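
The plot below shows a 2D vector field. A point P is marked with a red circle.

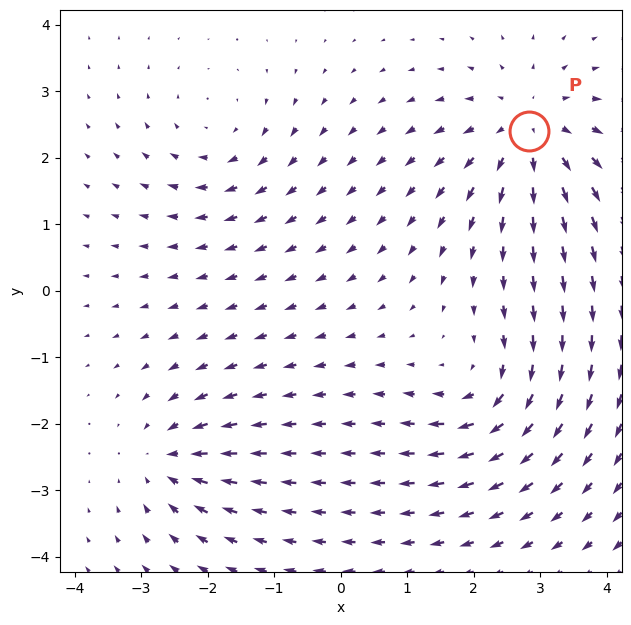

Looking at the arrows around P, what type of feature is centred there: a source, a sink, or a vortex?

source

At P (2.8, 2.4) the arrows spread outward. Divergence about +5, curl ≈0 — positive divergence with near-zero curl is a source.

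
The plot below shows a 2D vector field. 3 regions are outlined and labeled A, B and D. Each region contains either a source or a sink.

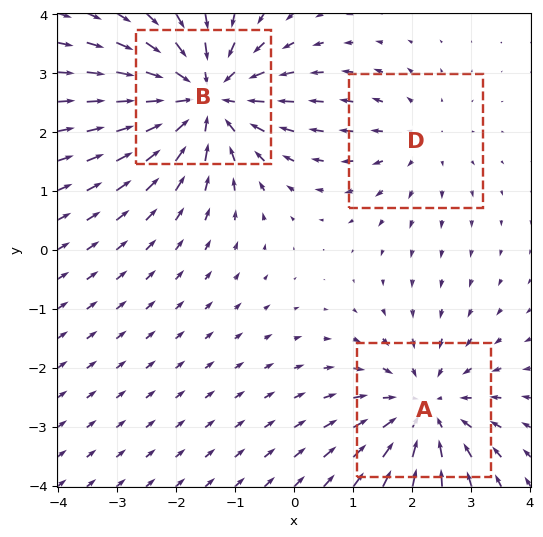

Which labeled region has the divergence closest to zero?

D

Divergence at each region's feature centre — A: about -3, B: about -4, D: about +2. Region D is closest to zero.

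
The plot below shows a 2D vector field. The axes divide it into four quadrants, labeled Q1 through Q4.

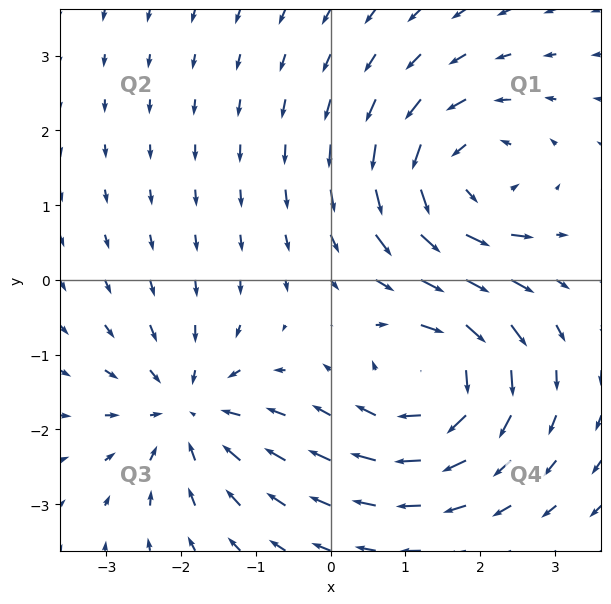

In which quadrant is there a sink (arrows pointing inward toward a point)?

The sink sits at approximately (-1.9, -1.8), which lies in quadrant Q3. The divergence there is about -3, negative as expected for a sink.

Q3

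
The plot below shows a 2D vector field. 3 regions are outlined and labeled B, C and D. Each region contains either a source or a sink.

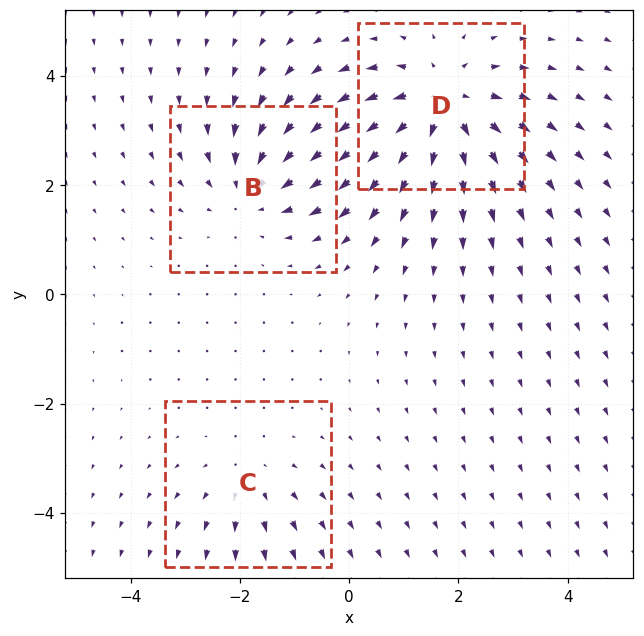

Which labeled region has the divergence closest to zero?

C

Divergence at each region's feature centre — B: about -3, C: about +2, D: about +4. Region C is closest to zero.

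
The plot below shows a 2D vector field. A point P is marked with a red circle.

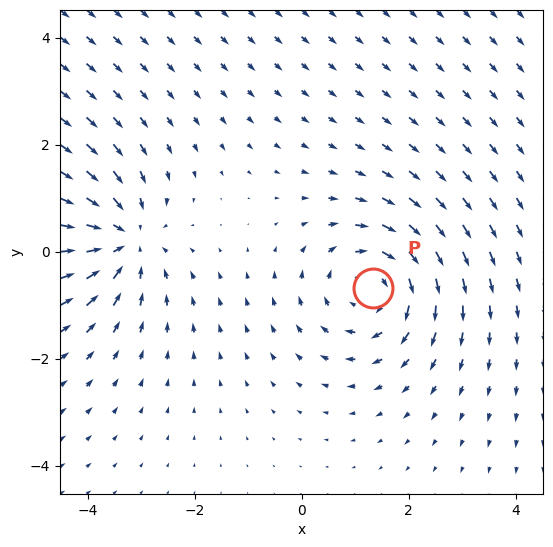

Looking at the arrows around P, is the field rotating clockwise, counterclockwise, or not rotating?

clockwise

Near P at (1.3, -0.7) the arrows circulate clockwise. The curl (z-component) there is about -4; negative curl means clockwise rotation.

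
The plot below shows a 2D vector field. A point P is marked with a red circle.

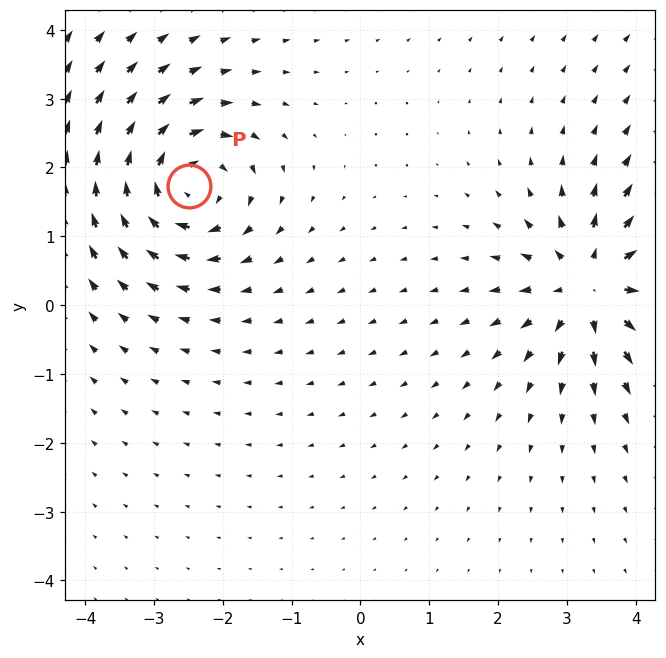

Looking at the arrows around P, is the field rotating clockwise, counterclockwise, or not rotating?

Near P at (-2.5, 1.7) the arrows circulate clockwise. The curl (z-component) there is about -5; negative curl means clockwise rotation.

clockwise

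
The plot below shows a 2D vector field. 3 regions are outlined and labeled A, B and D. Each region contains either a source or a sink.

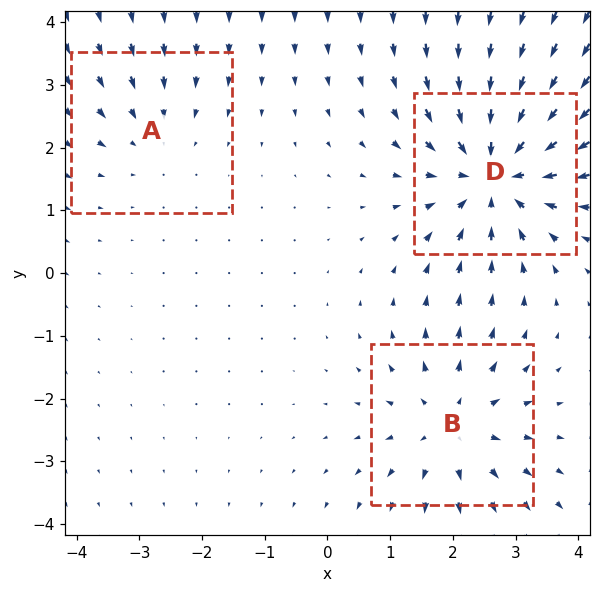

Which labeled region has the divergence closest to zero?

Divergence at each region's feature centre — A: about -2, B: about +3, D: about -5. Region A is closest to zero.

A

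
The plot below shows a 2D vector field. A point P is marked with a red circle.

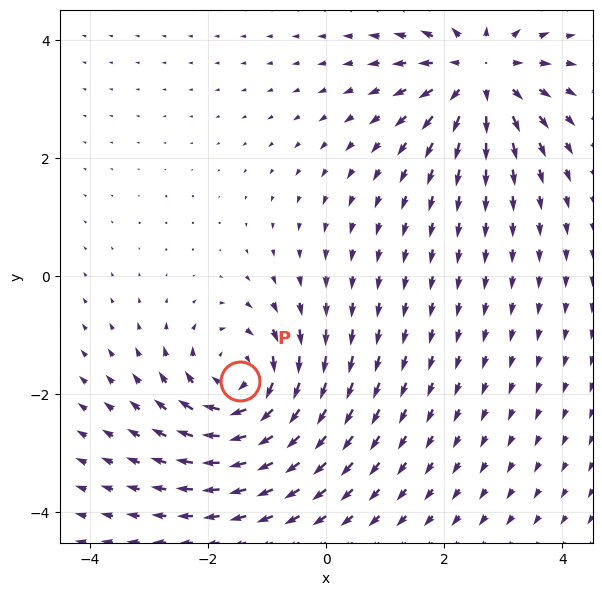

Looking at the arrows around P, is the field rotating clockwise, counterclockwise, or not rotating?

clockwise

Near P at (-1.5, -1.8) the arrows circulate clockwise. The curl (z-component) there is about -5; negative curl means clockwise rotation.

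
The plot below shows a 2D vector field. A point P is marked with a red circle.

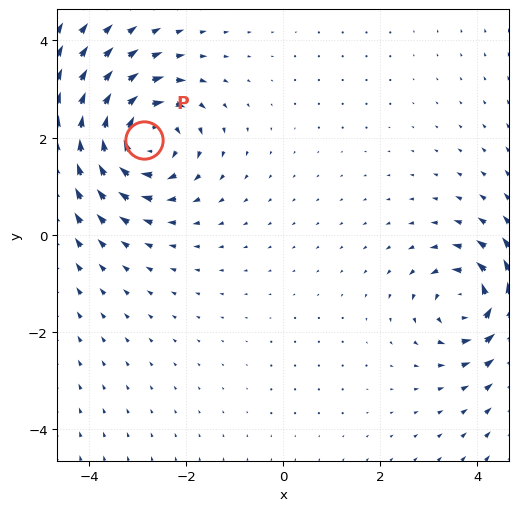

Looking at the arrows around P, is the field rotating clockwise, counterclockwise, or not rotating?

clockwise

Near P at (-2.9, 1.9) the arrows circulate clockwise. The curl (z-component) there is about -5; negative curl means clockwise rotation.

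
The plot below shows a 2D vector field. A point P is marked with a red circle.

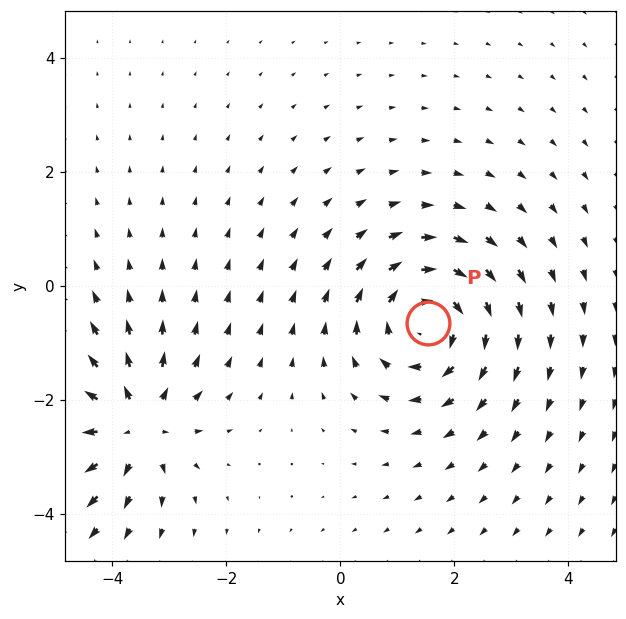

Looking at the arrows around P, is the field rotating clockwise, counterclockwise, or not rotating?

Near P at (1.5, -0.6) the arrows circulate clockwise. The curl (z-component) there is about -3; negative curl means clockwise rotation.

clockwise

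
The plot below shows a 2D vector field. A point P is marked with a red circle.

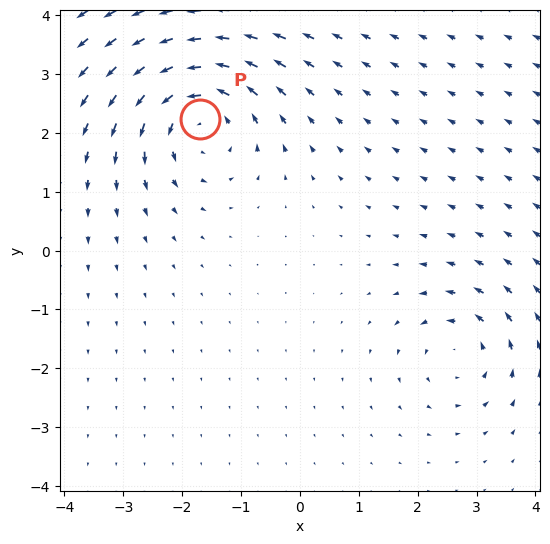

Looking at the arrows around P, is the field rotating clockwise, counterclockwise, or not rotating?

counterclockwise

Near P at (-1.7, 2.2) the arrows circulate counterclockwise. The curl (z-component) there is about +5; positive curl means counterclockwise rotation.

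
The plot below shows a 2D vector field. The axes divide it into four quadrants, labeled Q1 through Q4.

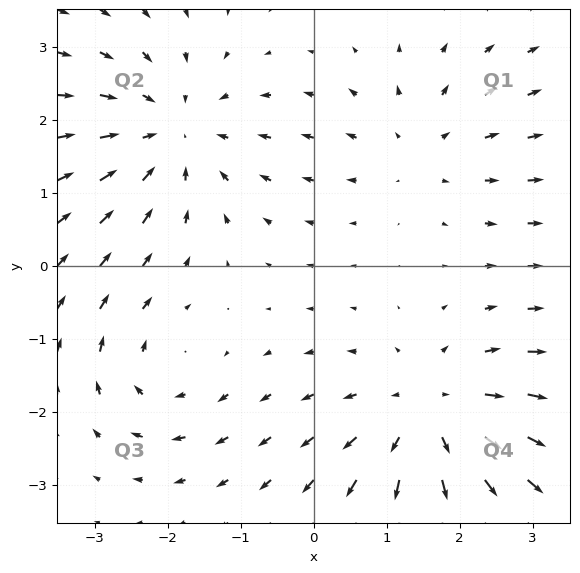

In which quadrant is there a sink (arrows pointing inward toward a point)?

The sink sits at approximately (-1.9, 1.8), which lies in quadrant Q2. The divergence there is about -4, negative as expected for a sink.

Q2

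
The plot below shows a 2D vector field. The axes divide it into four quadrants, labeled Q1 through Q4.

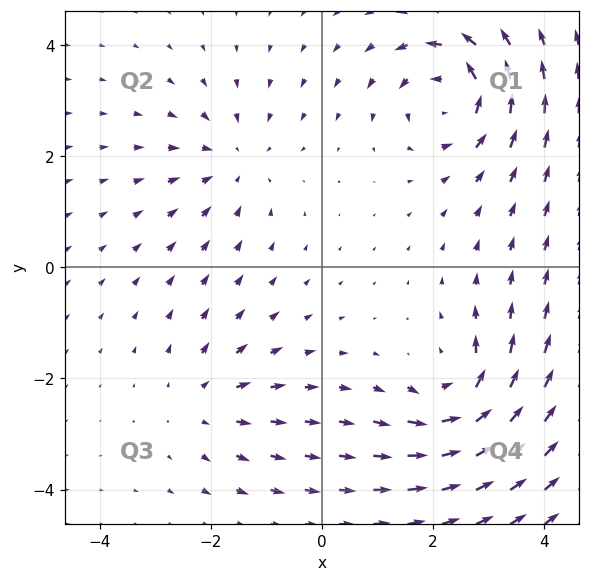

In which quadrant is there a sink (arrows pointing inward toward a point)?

Q2

The sink sits at approximately (-1.6, 1.9), which lies in quadrant Q2. The divergence there is about -3, negative as expected for a sink.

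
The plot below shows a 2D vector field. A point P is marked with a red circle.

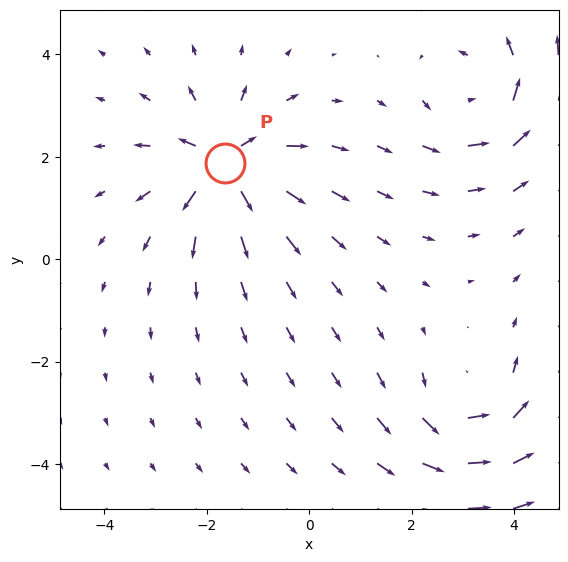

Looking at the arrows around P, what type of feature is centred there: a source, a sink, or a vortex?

source

At P (-1.6, 1.9) the arrows spread outward. Divergence about +7, curl ≈0 — positive divergence with near-zero curl is a source.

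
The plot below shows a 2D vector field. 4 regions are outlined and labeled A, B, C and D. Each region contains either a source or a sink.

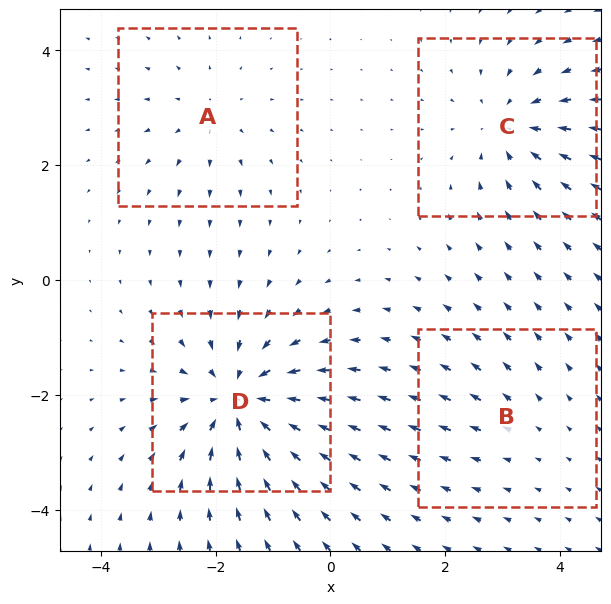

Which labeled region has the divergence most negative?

Divergence at each region's feature centre — A: about +3, B: about +2, C: about -5, D: about -7. Region D is most negative.

D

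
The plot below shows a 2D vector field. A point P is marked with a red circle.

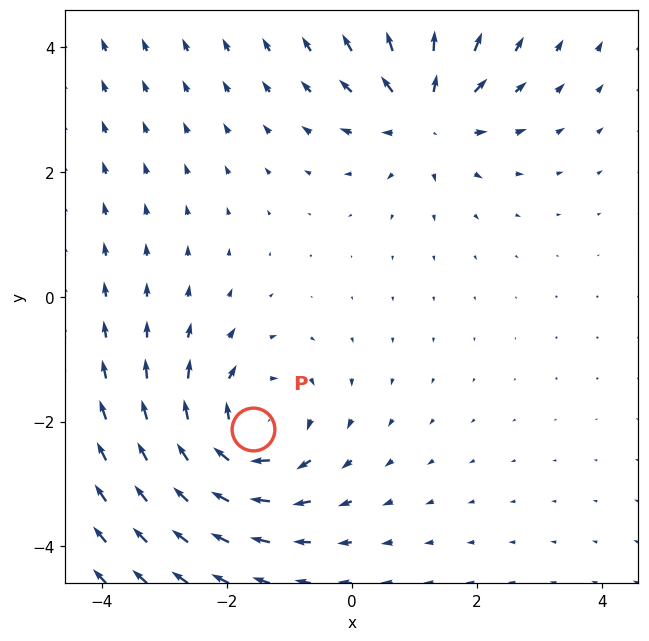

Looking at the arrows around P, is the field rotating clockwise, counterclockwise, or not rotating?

Near P at (-1.6, -2.1) the arrows circulate clockwise. The curl (z-component) there is about -4; negative curl means clockwise rotation.

clockwise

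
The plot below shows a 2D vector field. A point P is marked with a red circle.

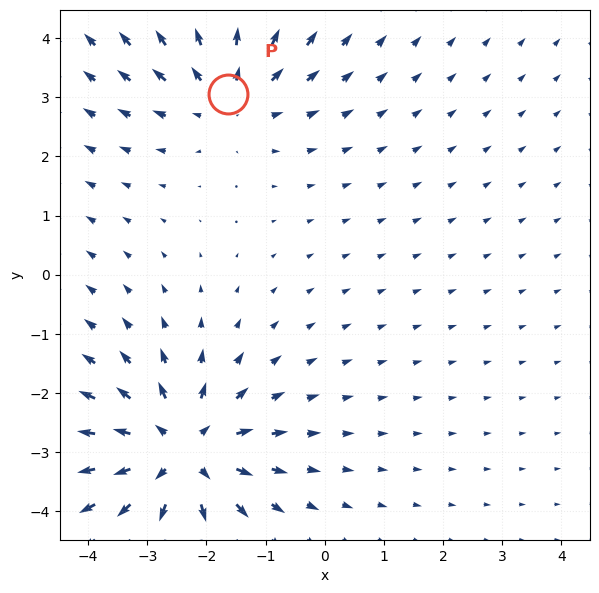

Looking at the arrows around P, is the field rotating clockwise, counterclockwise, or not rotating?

not rotating

Near P at (-1.6, 3.1) the arrows show no circulation. The curl there is ≈0.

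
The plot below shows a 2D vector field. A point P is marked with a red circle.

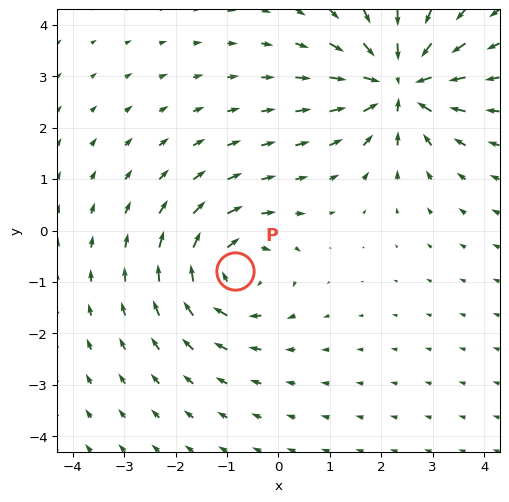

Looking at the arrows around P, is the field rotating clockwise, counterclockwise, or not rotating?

Near P at (-0.8, -0.8) the arrows circulate clockwise. The curl (z-component) there is about -5; negative curl means clockwise rotation.

clockwise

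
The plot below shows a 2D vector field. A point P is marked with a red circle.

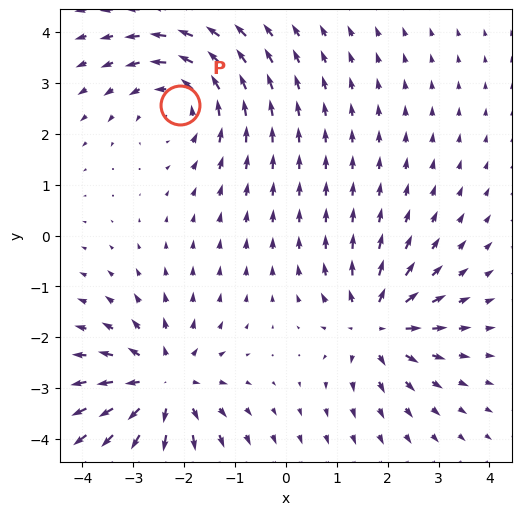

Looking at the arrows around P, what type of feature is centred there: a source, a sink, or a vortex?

vortex

At P (-2.1, 2.6) the arrows circulate counterclockwise. Divergence ≈0, curl about +3 — near-zero divergence with nonzero curl is a vortex.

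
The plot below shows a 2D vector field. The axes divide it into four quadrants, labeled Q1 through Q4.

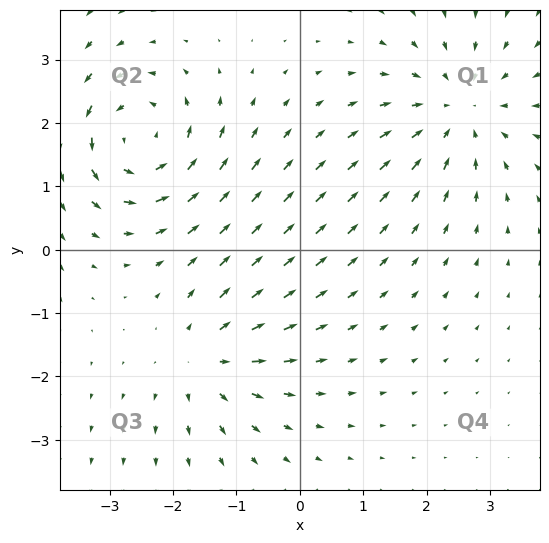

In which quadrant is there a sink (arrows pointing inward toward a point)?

The sink sits at approximately (2.5, 2.2), which lies in quadrant Q1. The divergence there is about -3, negative as expected for a sink.

Q1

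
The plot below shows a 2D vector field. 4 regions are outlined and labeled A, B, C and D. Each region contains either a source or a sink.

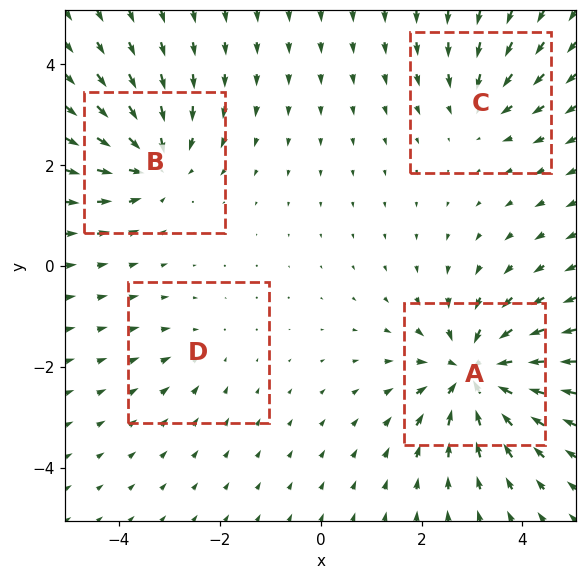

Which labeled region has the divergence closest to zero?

D

Divergence at each region's feature centre — A: about -7, B: about -5, C: about -3, D: about -2. Region D is closest to zero.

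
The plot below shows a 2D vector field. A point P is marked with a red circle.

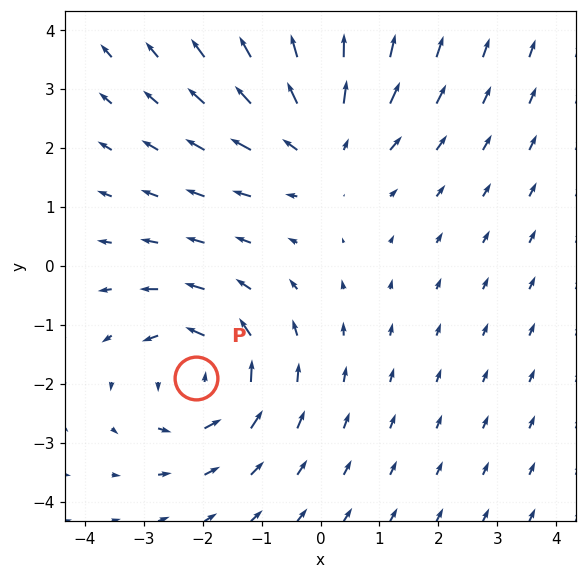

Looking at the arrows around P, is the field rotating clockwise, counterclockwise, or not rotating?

Near P at (-2.1, -1.9) the arrows circulate counterclockwise. The curl (z-component) there is about +4; positive curl means counterclockwise rotation.

counterclockwise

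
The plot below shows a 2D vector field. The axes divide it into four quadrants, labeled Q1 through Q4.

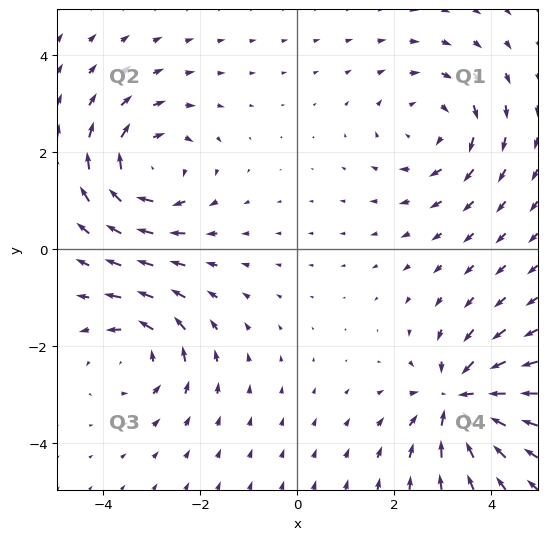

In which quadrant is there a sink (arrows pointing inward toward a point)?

The sink sits at approximately (3.3, -3.1), which lies in quadrant Q4. The divergence there is about -5, negative as expected for a sink.

Q4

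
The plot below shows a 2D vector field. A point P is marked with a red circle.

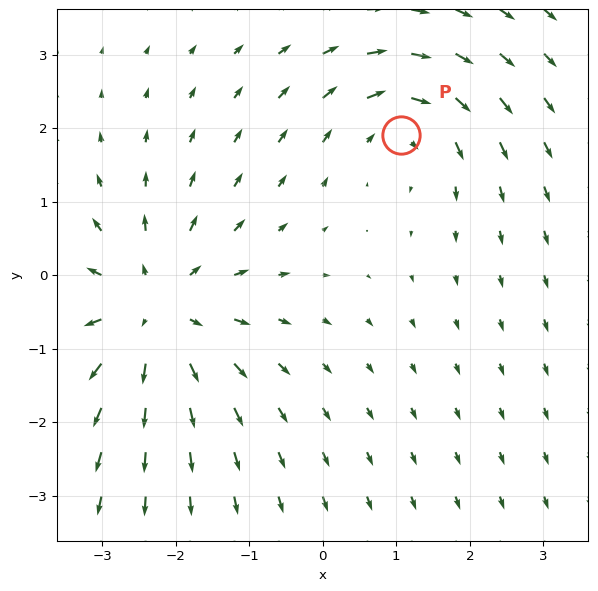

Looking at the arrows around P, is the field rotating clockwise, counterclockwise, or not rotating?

Near P at (1.1, 1.9) the arrows circulate clockwise. The curl (z-component) there is about -3; negative curl means clockwise rotation.

clockwise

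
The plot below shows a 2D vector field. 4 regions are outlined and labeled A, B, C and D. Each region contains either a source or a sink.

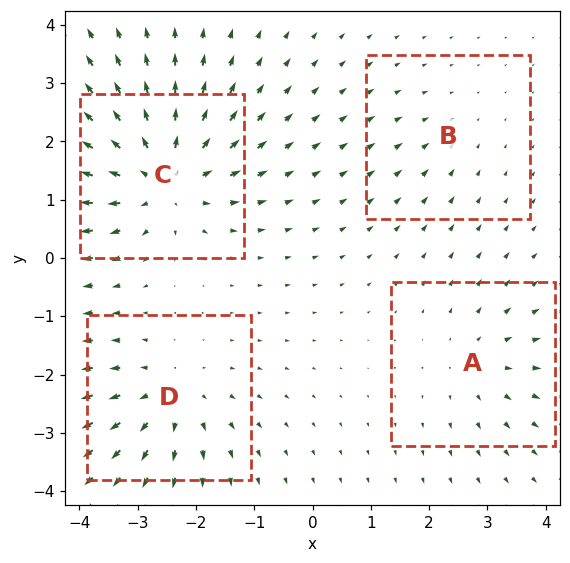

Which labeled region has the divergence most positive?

C

Divergence at each region's feature centre — A: about +3, B: about -2, C: about +7, D: about +5. Region C is most positive.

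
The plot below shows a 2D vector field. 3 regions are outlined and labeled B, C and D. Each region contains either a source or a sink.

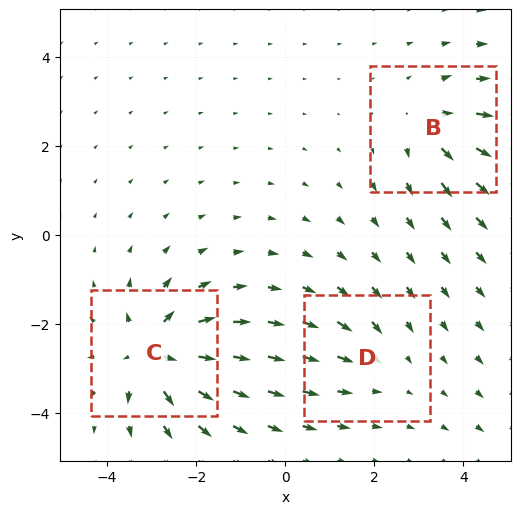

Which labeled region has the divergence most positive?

C

Divergence at each region's feature centre — B: about +3, C: about +5, D: about -2. Region C is most positive.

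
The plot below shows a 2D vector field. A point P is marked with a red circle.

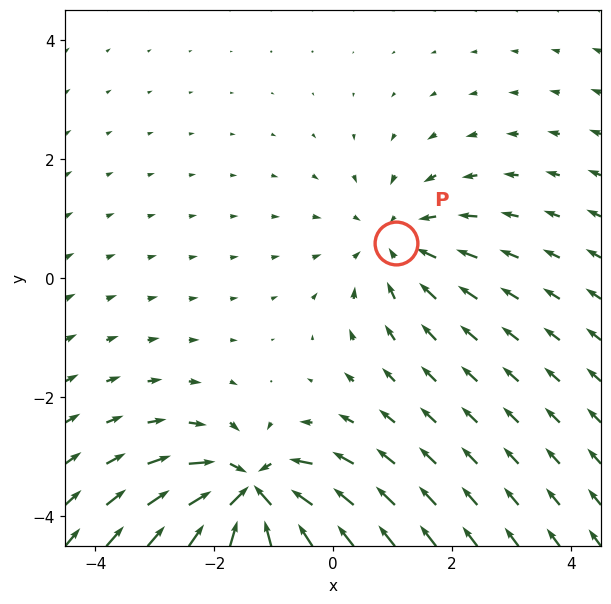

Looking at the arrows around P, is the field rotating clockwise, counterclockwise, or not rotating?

not rotating

Near P at (1.1, 0.6) the arrows show no circulation. The curl there is ≈0.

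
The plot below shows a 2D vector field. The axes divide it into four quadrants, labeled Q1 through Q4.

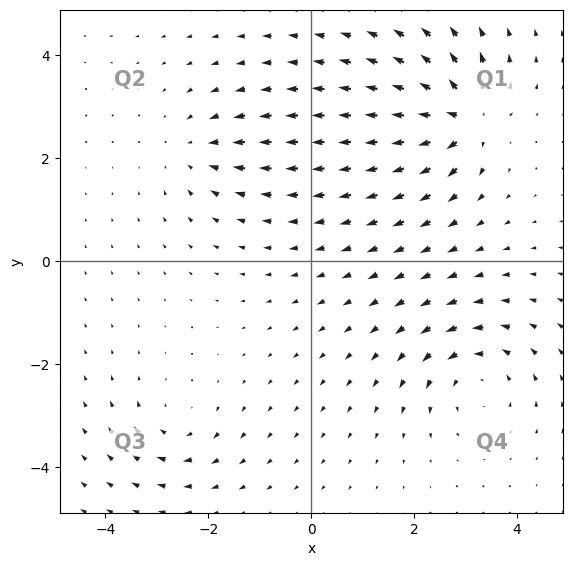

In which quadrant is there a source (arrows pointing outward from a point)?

The source sits at approximately (3.0, 2.8), which lies in quadrant Q1. The divergence there is about +7, positive as expected for a source.

Q1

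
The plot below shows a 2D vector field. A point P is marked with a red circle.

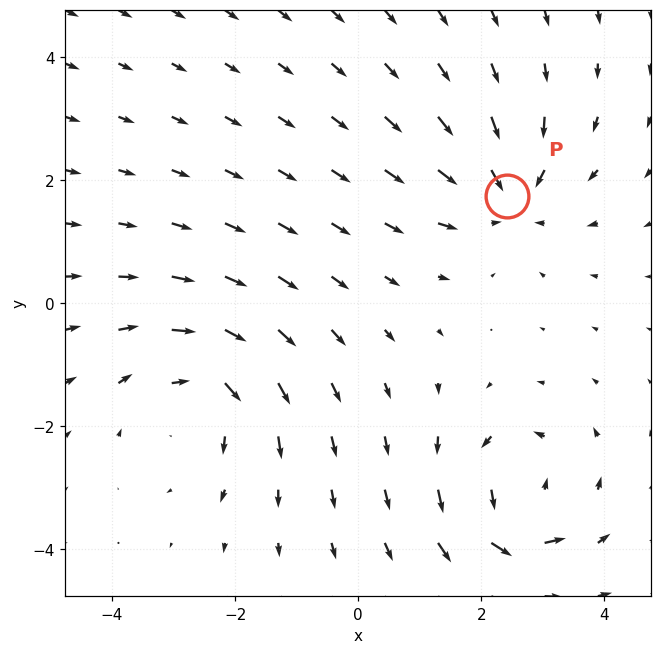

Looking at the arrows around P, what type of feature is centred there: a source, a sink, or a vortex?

sink

At P (2.4, 1.7) the arrows converge inward. Divergence about -4, curl ≈0 — negative divergence with near-zero curl is a sink.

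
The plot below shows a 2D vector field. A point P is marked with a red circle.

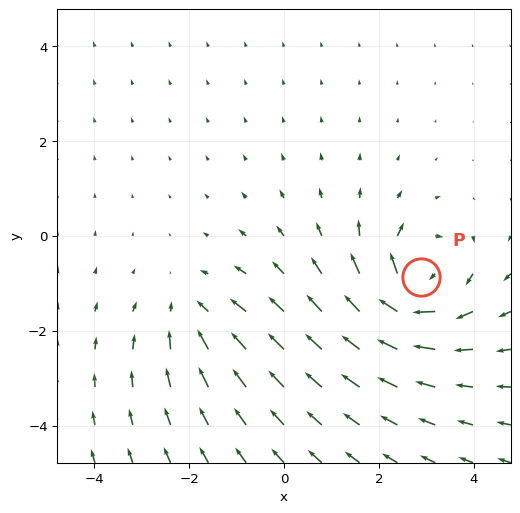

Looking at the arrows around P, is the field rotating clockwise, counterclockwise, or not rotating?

clockwise

Near P at (2.9, -0.9) the arrows circulate clockwise. The curl (z-component) there is about -7; negative curl means clockwise rotation.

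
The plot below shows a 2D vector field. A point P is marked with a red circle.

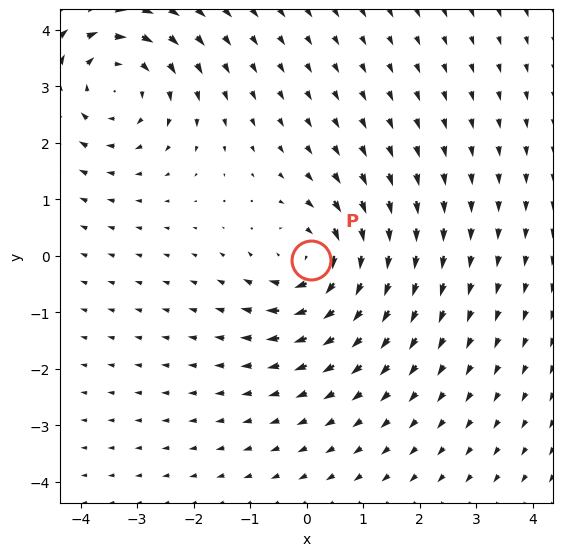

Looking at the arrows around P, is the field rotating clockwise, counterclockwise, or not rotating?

Near P at (0.1, -0.1) the arrows circulate clockwise. The curl (z-component) there is about -4; negative curl means clockwise rotation.

clockwise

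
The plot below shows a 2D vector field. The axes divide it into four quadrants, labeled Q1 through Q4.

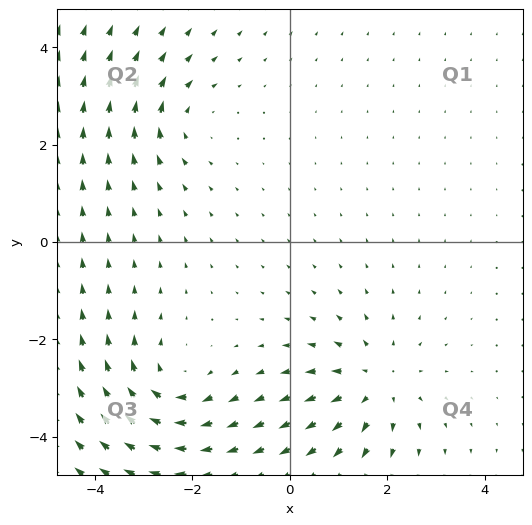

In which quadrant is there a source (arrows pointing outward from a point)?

Q4

The source sits at approximately (1.8, -2.9), which lies in quadrant Q4. The divergence there is about +4, positive as expected for a source.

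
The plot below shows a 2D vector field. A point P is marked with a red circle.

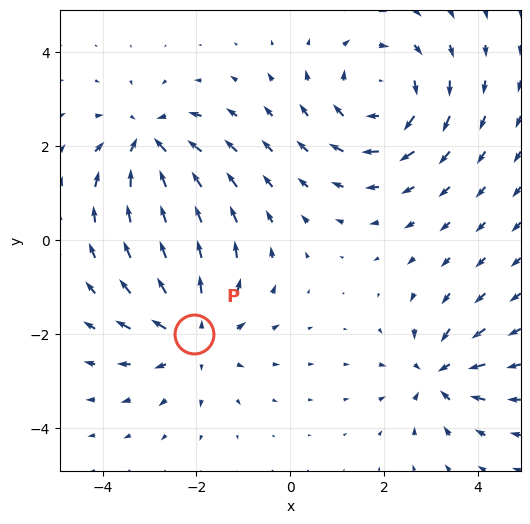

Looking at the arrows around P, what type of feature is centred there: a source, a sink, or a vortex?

At P (-2.1, -2.0) the arrows spread outward. Divergence about +4, curl ≈0 — positive divergence with near-zero curl is a source.

source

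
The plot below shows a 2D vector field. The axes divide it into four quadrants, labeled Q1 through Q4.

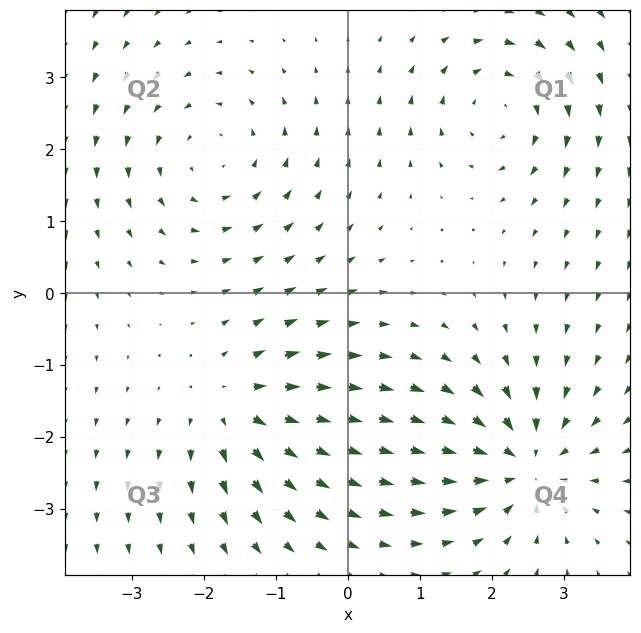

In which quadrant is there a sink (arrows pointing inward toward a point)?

The sink sits at approximately (2.5, -2.4), which lies in quadrant Q4. The divergence there is about -5, negative as expected for a sink.

Q4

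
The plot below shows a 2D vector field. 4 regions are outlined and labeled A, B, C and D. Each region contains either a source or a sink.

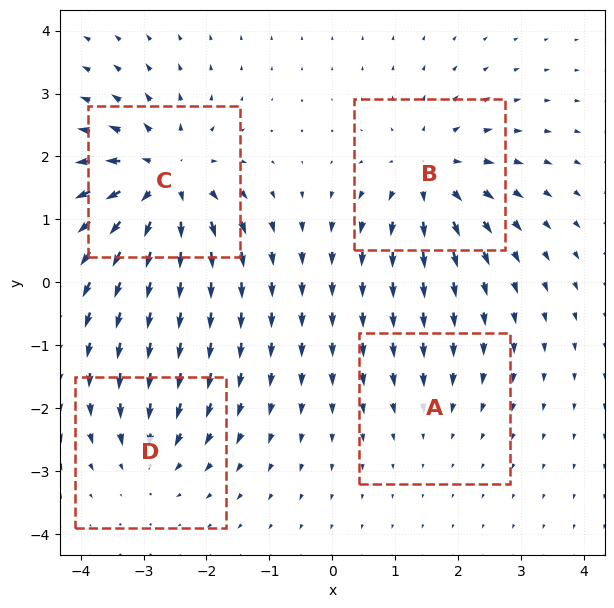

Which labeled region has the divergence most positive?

Divergence at each region's feature centre — A: about -2, B: about +6, C: about +8, D: about -4. Region C is most positive.

C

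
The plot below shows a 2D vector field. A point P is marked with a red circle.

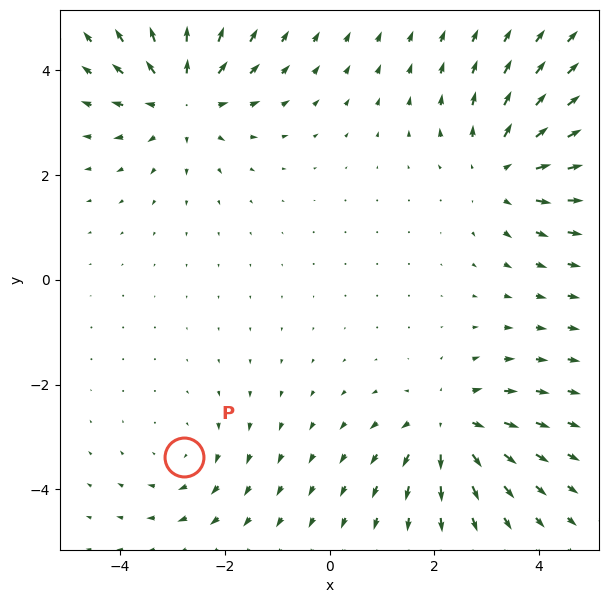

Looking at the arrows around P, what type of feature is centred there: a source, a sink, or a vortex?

At P (-2.8, -3.4) the arrows circulate clockwise. Divergence ≈0, curl about -2 — near-zero divergence with nonzero curl is a vortex.

vortex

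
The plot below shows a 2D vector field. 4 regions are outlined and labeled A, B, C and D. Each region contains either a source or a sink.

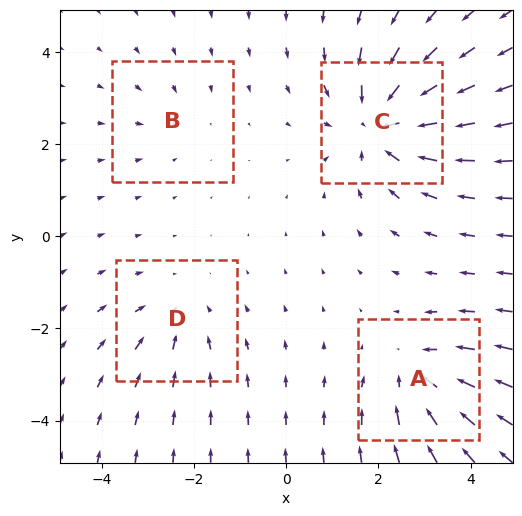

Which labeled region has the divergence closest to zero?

B

Divergence at each region's feature centre — A: about -4, B: about -2, C: about -6, D: about -3. Region B is closest to zero.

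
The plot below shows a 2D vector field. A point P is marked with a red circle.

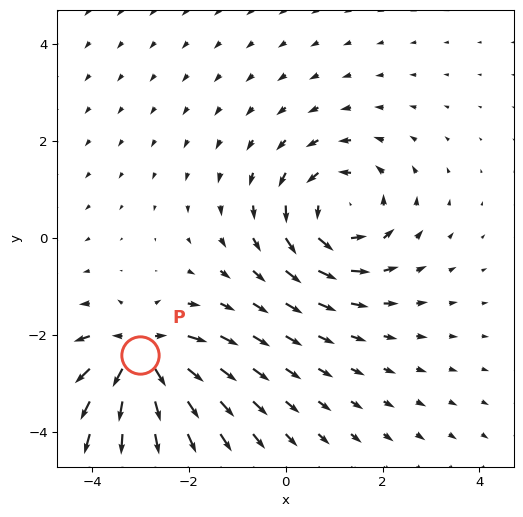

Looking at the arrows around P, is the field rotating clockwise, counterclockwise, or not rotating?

not rotating

Near P at (-3.0, -2.4) the arrows show no circulation. The curl there is ≈0.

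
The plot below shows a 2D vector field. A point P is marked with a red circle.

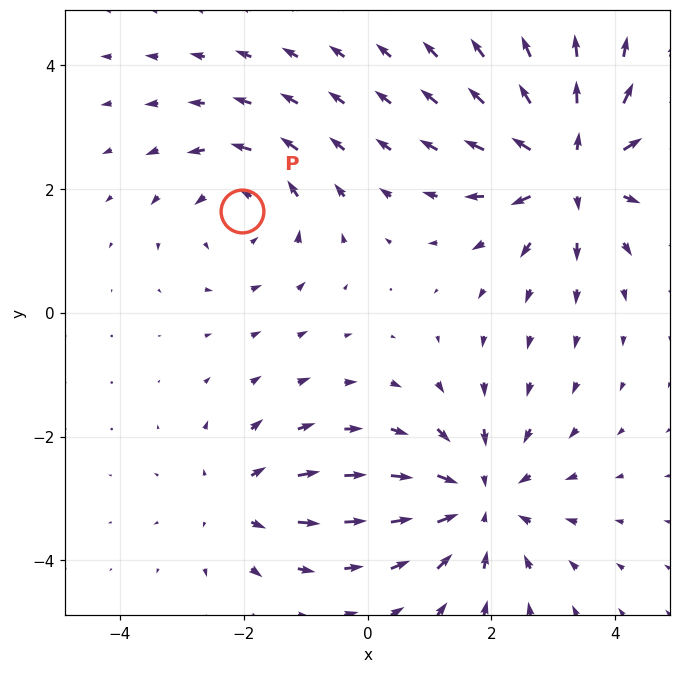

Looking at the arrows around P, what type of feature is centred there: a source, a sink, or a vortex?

At P (-2.0, 1.6) the arrows circulate counterclockwise. Divergence ≈0, curl about +3 — near-zero divergence with nonzero curl is a vortex.

vortex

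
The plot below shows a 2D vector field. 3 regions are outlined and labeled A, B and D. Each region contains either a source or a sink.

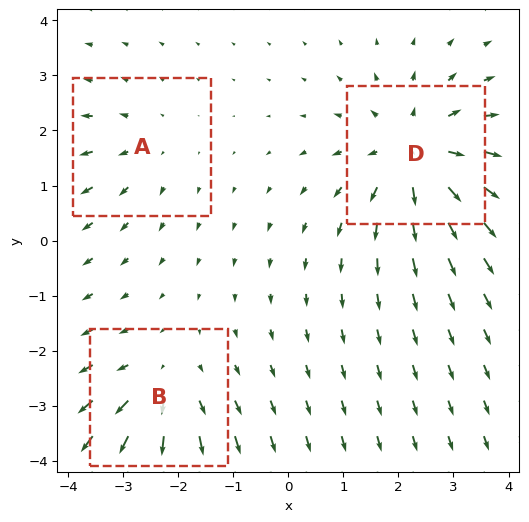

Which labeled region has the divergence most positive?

Divergence at each region's feature centre — A: about +2, B: about +3, D: about +4. Region D is most positive.

D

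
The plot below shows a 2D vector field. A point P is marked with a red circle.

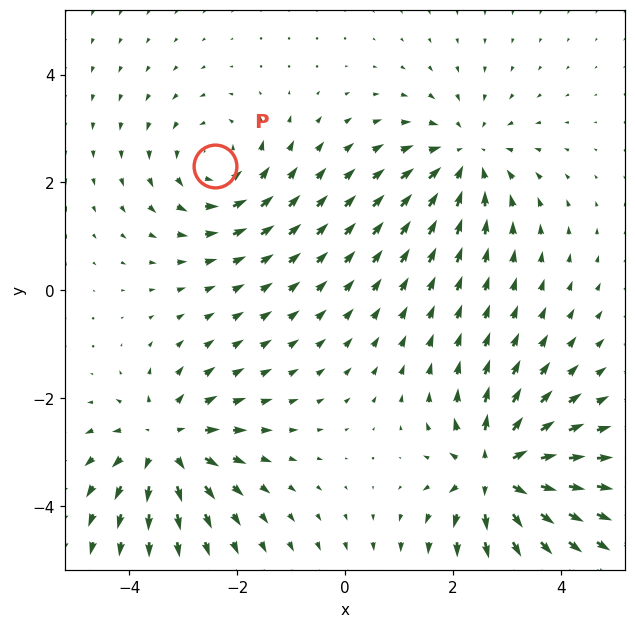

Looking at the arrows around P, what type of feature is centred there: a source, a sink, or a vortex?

vortex

At P (-2.4, 2.3) the arrows circulate counterclockwise. Divergence ≈0, curl about +4 — near-zero divergence with nonzero curl is a vortex.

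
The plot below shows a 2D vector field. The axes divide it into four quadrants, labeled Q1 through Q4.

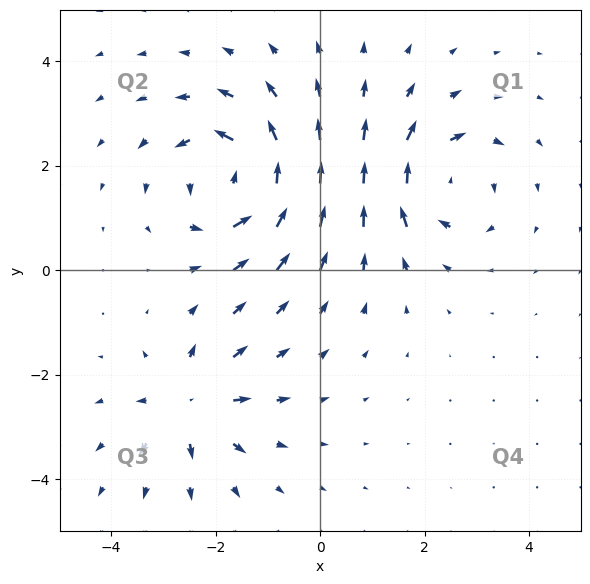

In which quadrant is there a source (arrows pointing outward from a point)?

Q3

The source sits at approximately (-2.5, -2.6), which lies in quadrant Q3. The divergence there is about +4, positive as expected for a source.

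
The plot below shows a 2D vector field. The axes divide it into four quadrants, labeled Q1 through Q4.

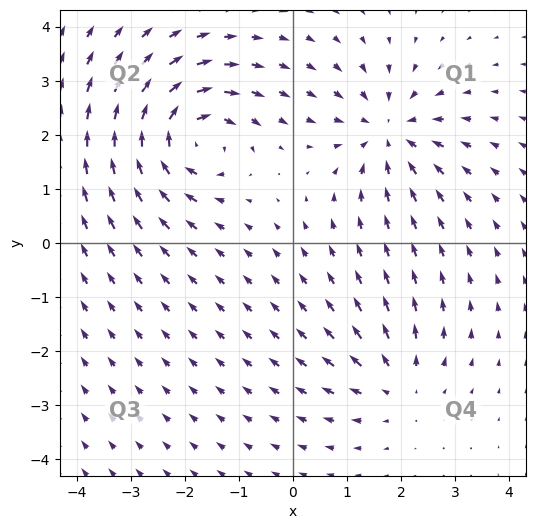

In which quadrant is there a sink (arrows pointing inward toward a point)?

Q1

The sink sits at approximately (1.8, 2.0), which lies in quadrant Q1. The divergence there is about -4, negative as expected for a sink.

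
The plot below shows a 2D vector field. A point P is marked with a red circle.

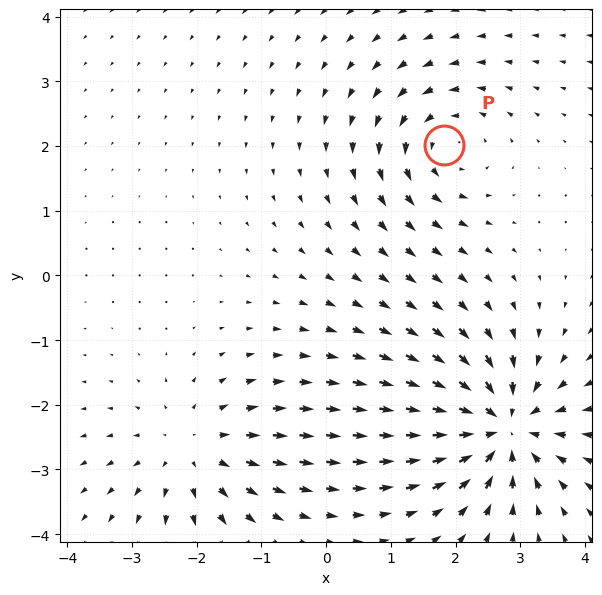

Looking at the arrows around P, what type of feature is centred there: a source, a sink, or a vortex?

At P (1.8, 2.0) the arrows circulate counterclockwise. Divergence ≈0, curl about +4 — near-zero divergence with nonzero curl is a vortex.

vortex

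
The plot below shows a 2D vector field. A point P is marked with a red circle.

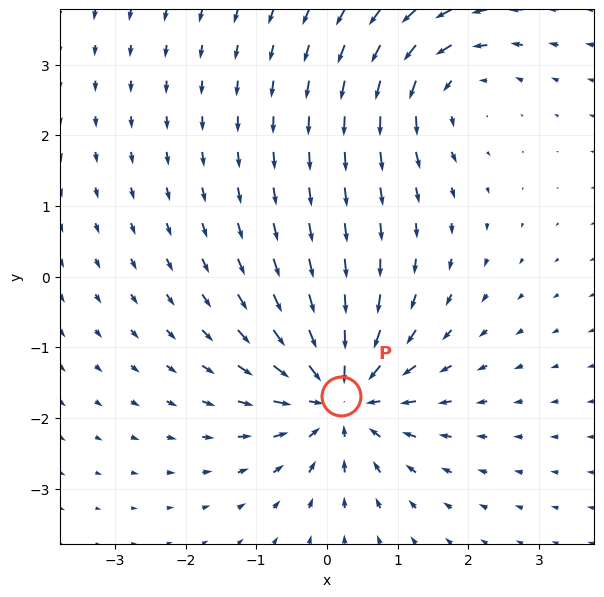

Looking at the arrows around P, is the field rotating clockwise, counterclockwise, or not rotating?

not rotating

Near P at (0.2, -1.7) the arrows show no circulation. The curl there is ≈0.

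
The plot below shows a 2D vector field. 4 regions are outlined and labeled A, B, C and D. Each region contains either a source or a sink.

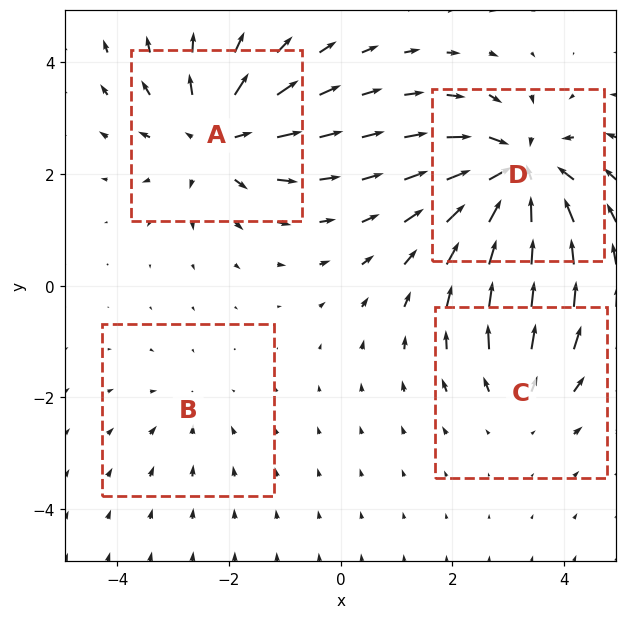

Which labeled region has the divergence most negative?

D

Divergence at each region's feature centre — A: about +5, B: about -2, C: about +3, D: about -7. Region D is most negative.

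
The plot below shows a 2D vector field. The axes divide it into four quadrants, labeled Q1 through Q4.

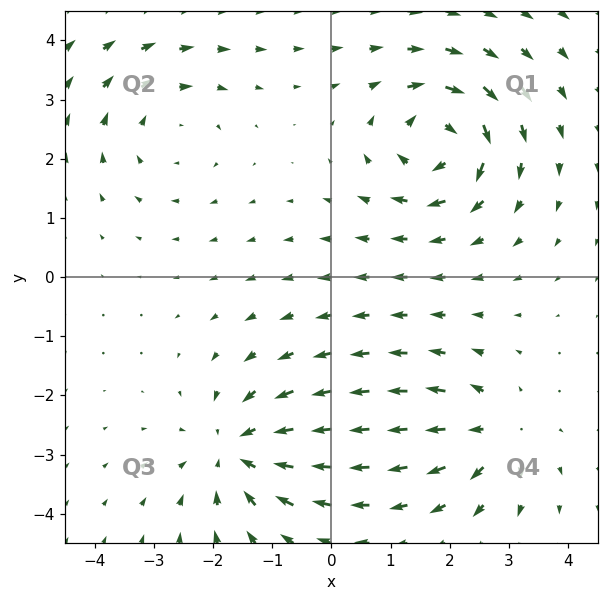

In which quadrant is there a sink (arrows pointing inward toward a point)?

Q3

The sink sits at approximately (-1.6, -2.9), which lies in quadrant Q3. The divergence there is about -5, negative as expected for a sink.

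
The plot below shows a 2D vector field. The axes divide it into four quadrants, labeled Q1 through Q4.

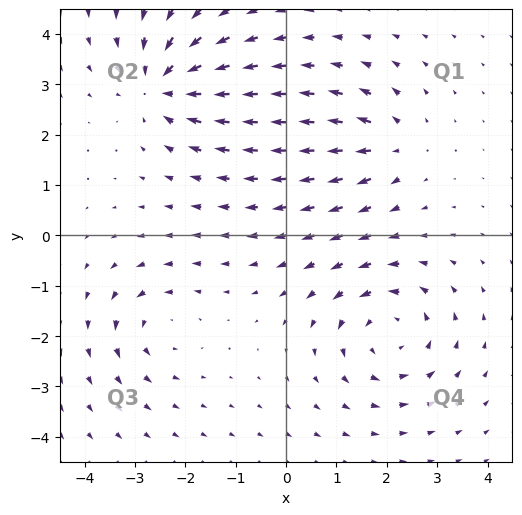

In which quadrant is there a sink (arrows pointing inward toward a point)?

The sink sits at approximately (-2.4, 3.0), which lies in quadrant Q2. The divergence there is about -5, negative as expected for a sink.

Q2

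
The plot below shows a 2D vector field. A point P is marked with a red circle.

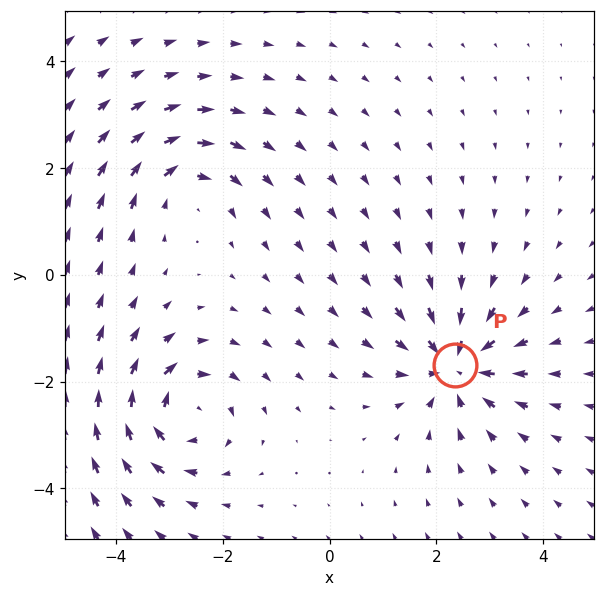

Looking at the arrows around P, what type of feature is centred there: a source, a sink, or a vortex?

At P (2.4, -1.7) the arrows converge inward. Divergence about -5, curl ≈0 — negative divergence with near-zero curl is a sink.

sink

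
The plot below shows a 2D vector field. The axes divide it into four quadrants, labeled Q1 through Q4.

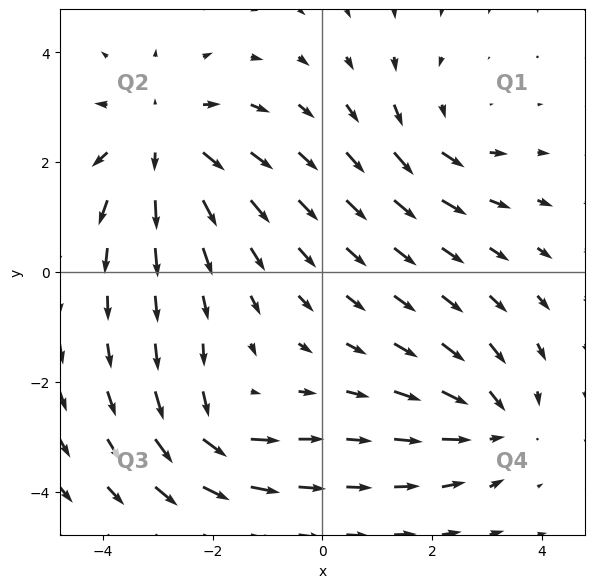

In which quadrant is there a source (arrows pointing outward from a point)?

Q2

The source sits at approximately (-2.9, 2.4), which lies in quadrant Q2. The divergence there is about +4, positive as expected for a source.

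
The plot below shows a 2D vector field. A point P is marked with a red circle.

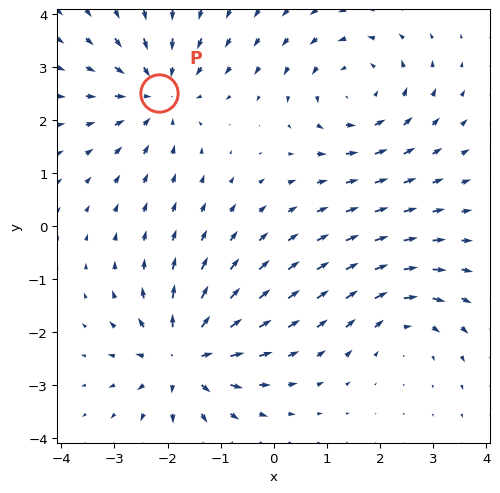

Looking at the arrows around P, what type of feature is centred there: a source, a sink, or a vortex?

At P (-2.2, 2.5) the arrows converge inward. Divergence about -5, curl ≈0 — negative divergence with near-zero curl is a sink.

sink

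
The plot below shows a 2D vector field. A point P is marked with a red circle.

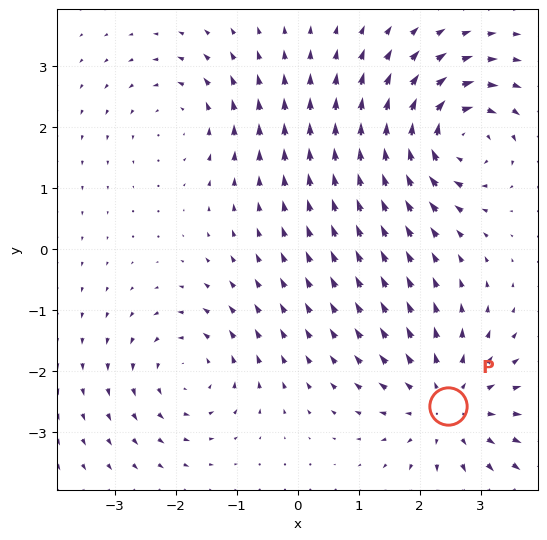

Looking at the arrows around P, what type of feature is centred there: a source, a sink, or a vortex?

source

At P (2.5, -2.6) the arrows spread outward. Divergence about +4, curl ≈0 — positive divergence with near-zero curl is a source.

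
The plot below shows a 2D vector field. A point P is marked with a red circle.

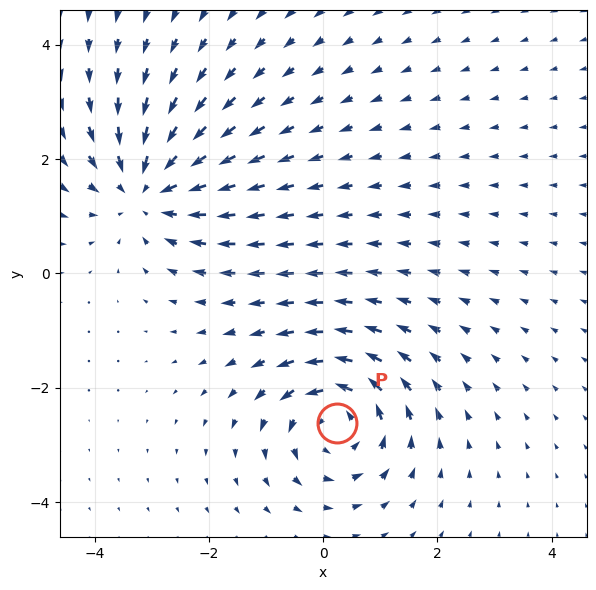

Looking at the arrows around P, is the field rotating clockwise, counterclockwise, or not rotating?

counterclockwise

Near P at (0.3, -2.6) the arrows circulate counterclockwise. The curl (z-component) there is about +5; positive curl means counterclockwise rotation.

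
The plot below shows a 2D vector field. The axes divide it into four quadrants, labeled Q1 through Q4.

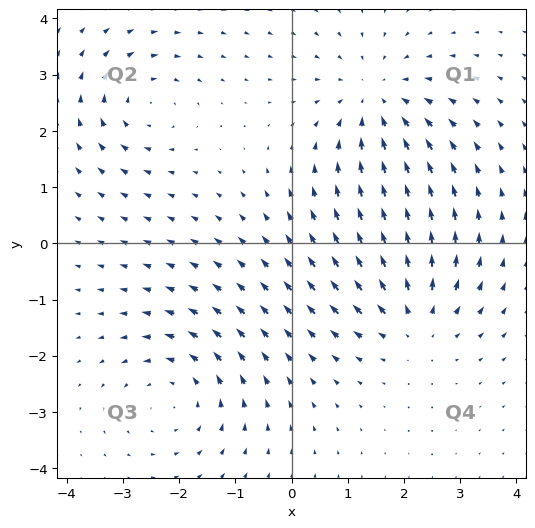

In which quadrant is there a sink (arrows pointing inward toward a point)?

The sink sits at approximately (1.5, 2.6), which lies in quadrant Q1. The divergence there is about -4, negative as expected for a sink.

Q1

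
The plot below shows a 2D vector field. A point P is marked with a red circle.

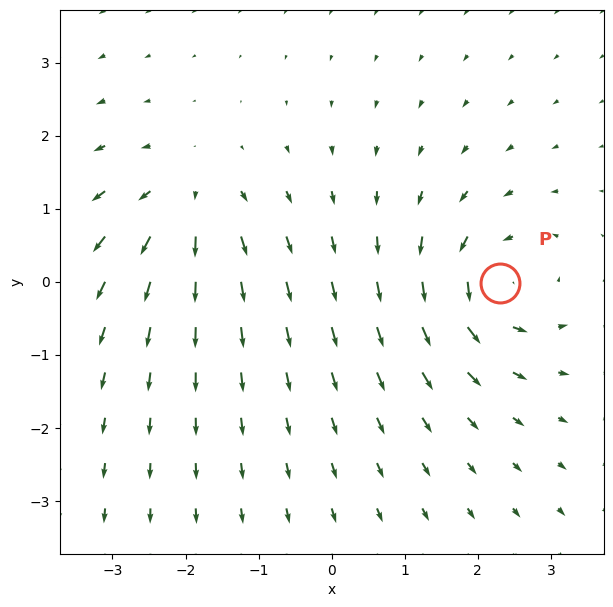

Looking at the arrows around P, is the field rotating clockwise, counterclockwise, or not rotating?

Near P at (2.3, -0.0) the arrows circulate counterclockwise. The curl (z-component) there is about +4; positive curl means counterclockwise rotation.

counterclockwise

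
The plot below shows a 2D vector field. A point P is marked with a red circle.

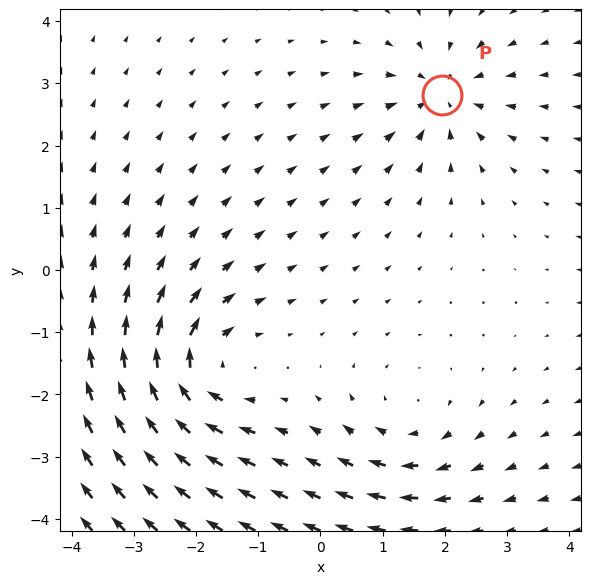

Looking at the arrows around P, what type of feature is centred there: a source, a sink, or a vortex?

At P (1.9, 2.8) the arrows converge inward. Divergence about -4, curl ≈0 — negative divergence with near-zero curl is a sink.

sink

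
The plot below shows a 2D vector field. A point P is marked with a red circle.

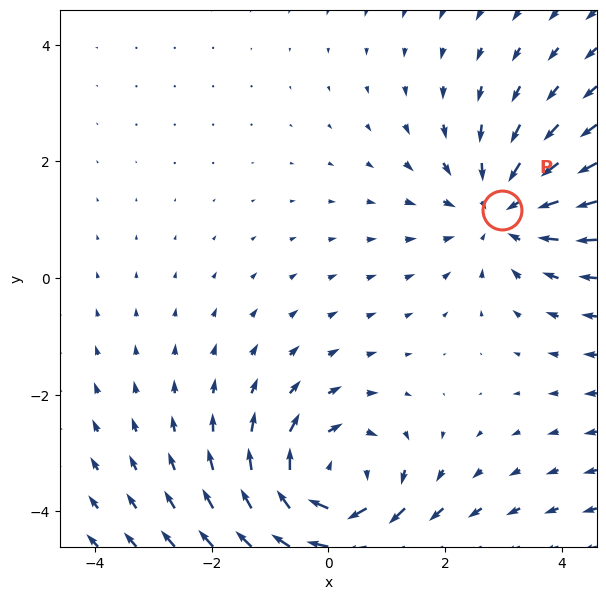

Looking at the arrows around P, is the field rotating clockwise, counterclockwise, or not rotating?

not rotating

Near P at (3.0, 1.2) the arrows show no circulation. The curl there is ≈0.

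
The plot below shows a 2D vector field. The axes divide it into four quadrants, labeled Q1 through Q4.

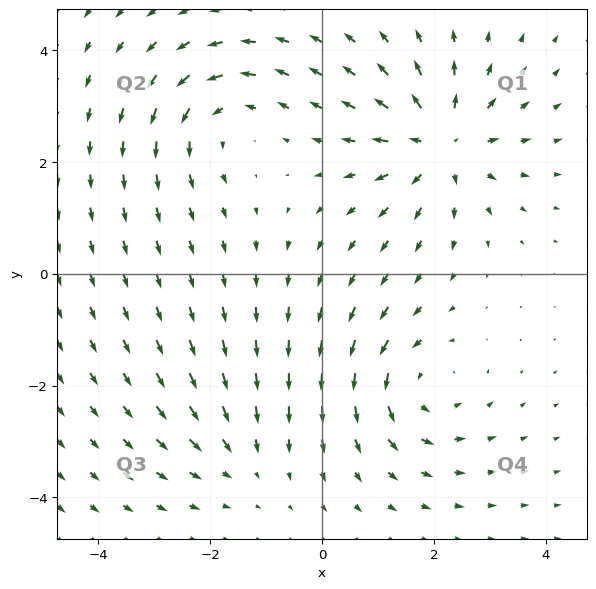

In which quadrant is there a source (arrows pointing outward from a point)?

The source sits at approximately (2.1, 2.3), which lies in quadrant Q1. The divergence there is about +6, positive as expected for a source.

Q1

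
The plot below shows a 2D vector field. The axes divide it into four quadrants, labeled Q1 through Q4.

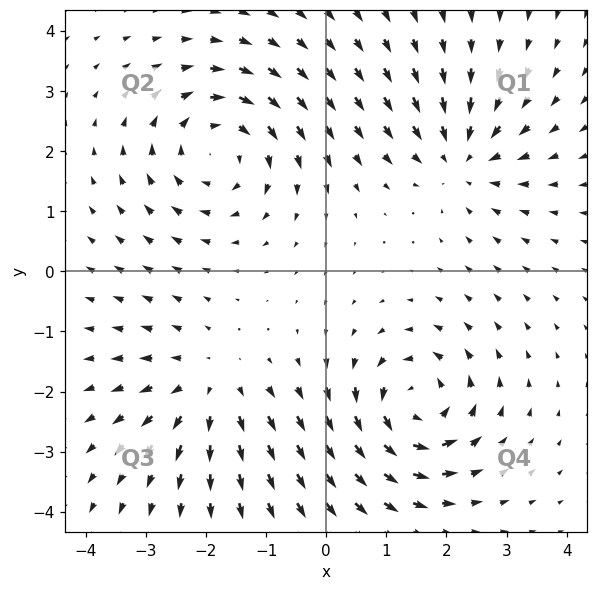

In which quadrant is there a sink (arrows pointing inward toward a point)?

The sink sits at approximately (2.3, 1.9), which lies in quadrant Q1. The divergence there is about -4, negative as expected for a sink.

Q1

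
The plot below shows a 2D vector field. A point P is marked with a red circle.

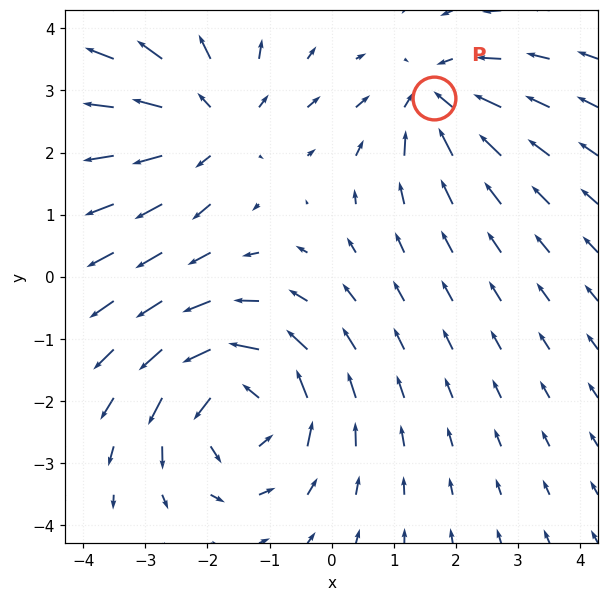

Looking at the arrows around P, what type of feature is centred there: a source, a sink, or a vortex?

sink

At P (1.6, 2.9) the arrows converge inward. Divergence about -3, curl ≈0 — negative divergence with near-zero curl is a sink.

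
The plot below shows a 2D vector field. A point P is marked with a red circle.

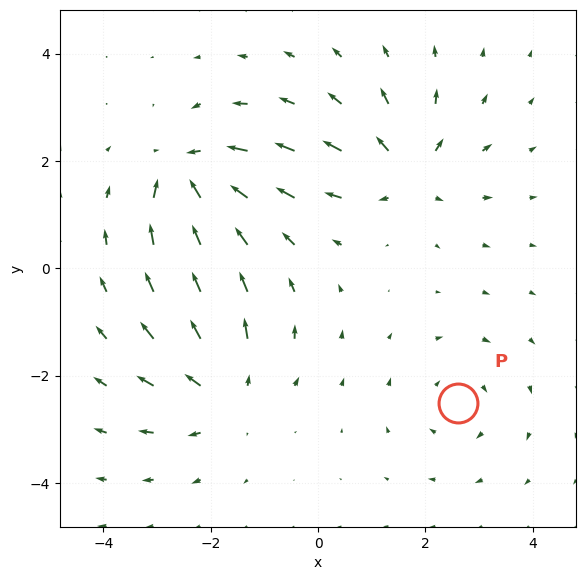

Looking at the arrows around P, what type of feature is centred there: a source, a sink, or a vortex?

vortex

At P (2.6, -2.5) the arrows circulate clockwise. Divergence ≈0, curl about -3 — near-zero divergence with nonzero curl is a vortex.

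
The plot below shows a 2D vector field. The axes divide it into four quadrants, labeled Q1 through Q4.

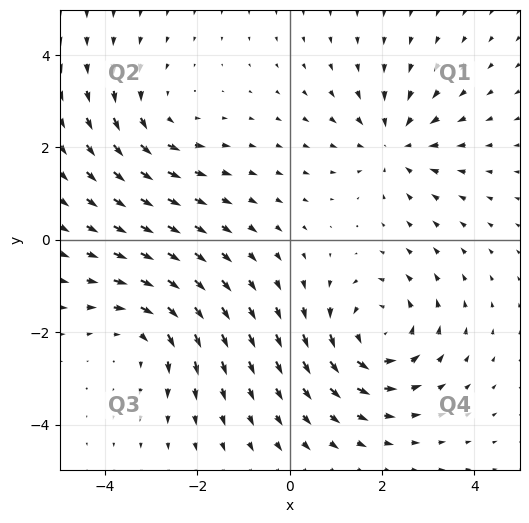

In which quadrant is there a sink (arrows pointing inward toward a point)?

The sink sits at approximately (2.3, 2.1), which lies in quadrant Q1. The divergence there is about -3, negative as expected for a sink.

Q1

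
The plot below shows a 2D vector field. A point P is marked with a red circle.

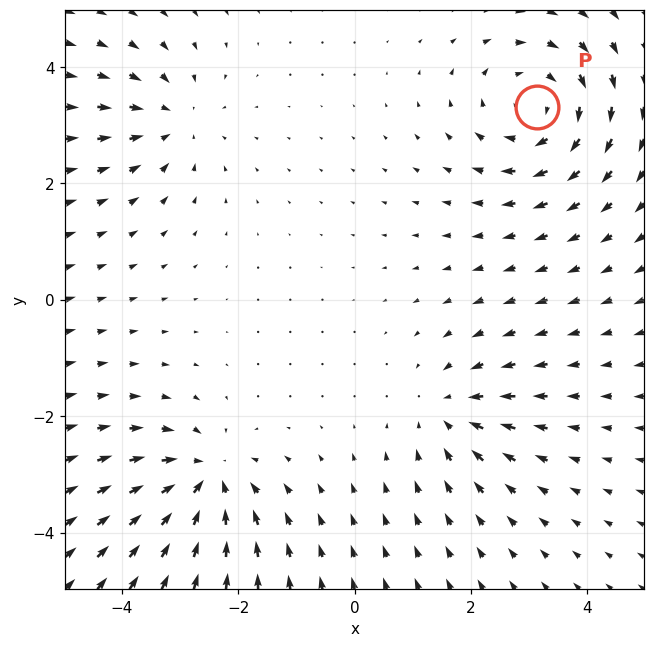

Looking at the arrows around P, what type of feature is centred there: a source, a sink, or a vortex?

vortex

At P (3.1, 3.3) the arrows circulate clockwise. Divergence ≈0, curl about -4 — near-zero divergence with nonzero curl is a vortex.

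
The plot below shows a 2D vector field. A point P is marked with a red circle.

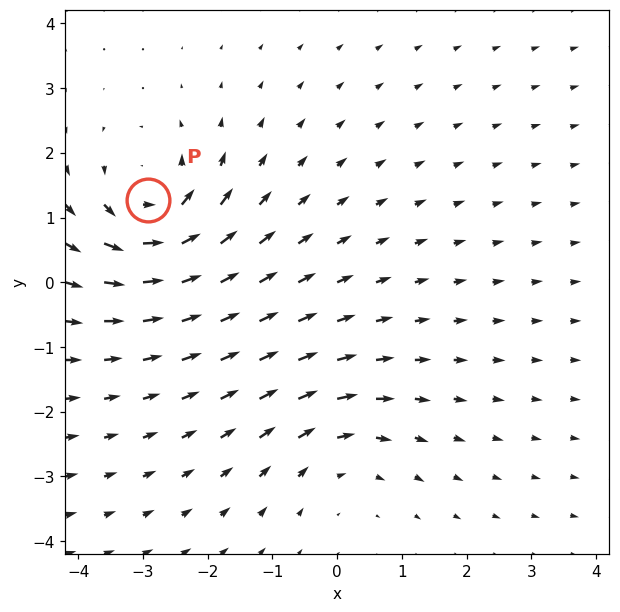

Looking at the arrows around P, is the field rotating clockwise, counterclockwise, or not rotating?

Near P at (-2.9, 1.3) the arrows circulate counterclockwise. The curl (z-component) there is about +6; positive curl means counterclockwise rotation.

counterclockwise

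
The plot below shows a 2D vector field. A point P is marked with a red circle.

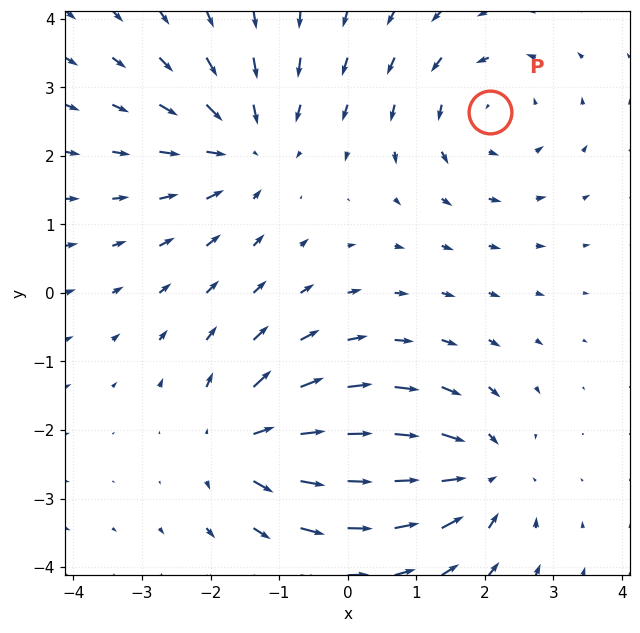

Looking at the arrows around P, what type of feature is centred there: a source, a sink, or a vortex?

vortex

At P (2.1, 2.6) the arrows circulate counterclockwise. Divergence ≈0, curl about +3 — near-zero divergence with nonzero curl is a vortex.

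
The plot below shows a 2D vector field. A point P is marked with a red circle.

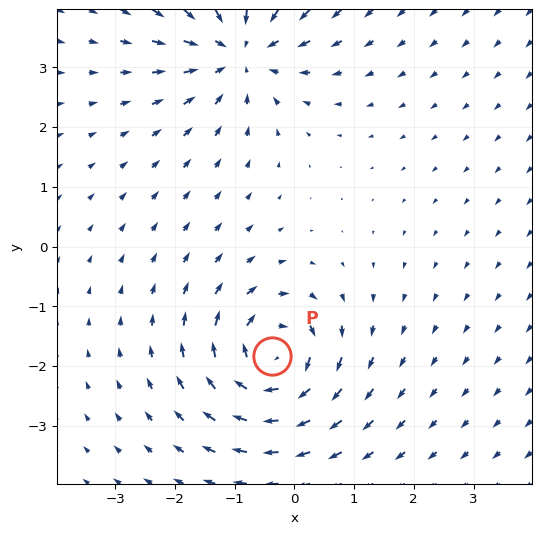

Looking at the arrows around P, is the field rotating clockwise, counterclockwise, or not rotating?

clockwise

Near P at (-0.4, -1.8) the arrows circulate clockwise. The curl (z-component) there is about -5; negative curl means clockwise rotation.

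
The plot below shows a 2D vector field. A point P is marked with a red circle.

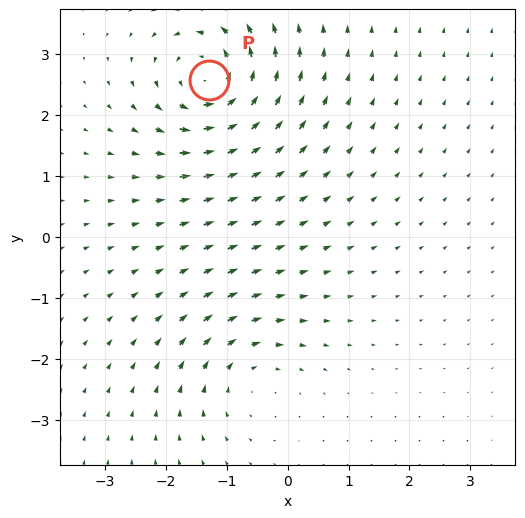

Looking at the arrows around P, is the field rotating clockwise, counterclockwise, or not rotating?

Near P at (-1.3, 2.6) the arrows circulate counterclockwise. The curl (z-component) there is about +6; positive curl means counterclockwise rotation.

counterclockwise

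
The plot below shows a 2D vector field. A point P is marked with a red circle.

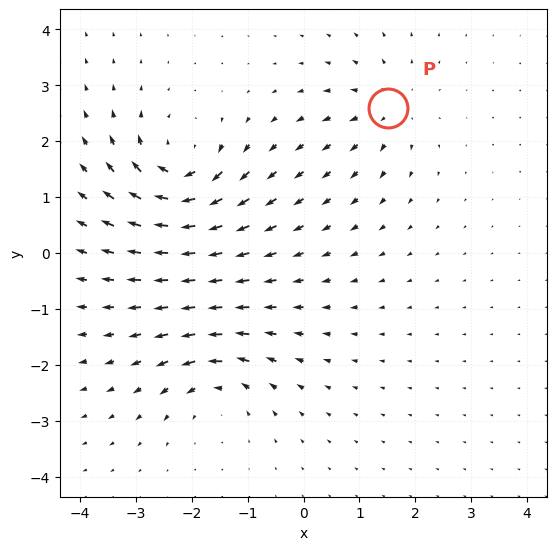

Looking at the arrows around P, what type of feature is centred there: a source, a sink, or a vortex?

source

At P (1.5, 2.6) the arrows spread outward. Divergence about +3, curl ≈0 — positive divergence with near-zero curl is a source.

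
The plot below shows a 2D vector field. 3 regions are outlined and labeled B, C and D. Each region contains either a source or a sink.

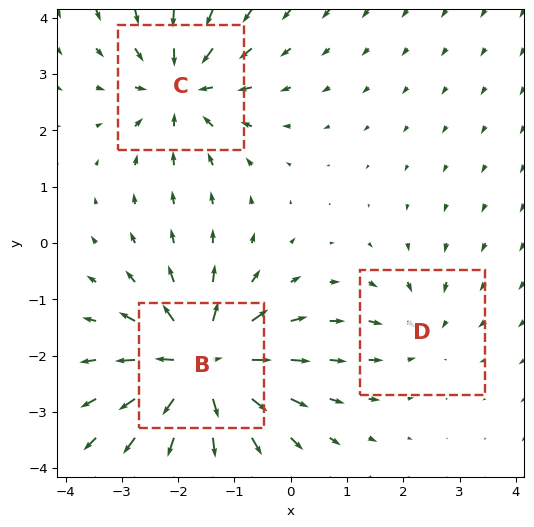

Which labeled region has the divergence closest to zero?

D

Divergence at each region's feature centre — B: about +6, C: about -4, D: about -2. Region D is closest to zero.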